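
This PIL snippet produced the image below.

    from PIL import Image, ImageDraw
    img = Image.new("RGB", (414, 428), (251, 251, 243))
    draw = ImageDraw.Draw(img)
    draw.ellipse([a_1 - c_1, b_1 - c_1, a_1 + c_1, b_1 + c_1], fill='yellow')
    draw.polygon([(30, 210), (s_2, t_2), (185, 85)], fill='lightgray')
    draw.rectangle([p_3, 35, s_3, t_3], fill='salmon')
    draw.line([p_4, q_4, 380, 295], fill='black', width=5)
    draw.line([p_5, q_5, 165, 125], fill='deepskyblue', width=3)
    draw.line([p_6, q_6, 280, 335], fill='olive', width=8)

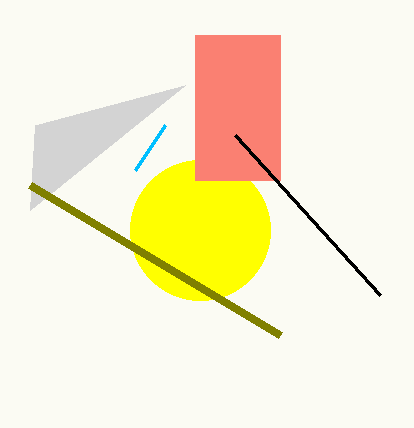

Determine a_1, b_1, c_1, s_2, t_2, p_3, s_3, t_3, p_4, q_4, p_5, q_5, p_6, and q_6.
a_1 = 200, b_1 = 230, c_1 = 70, s_2 = 35, t_2 = 125, p_3 = 195, s_3 = 280, t_3 = 180, p_4 = 235, q_4 = 135, p_5 = 135, q_5 = 170, p_6 = 30, q_6 = 185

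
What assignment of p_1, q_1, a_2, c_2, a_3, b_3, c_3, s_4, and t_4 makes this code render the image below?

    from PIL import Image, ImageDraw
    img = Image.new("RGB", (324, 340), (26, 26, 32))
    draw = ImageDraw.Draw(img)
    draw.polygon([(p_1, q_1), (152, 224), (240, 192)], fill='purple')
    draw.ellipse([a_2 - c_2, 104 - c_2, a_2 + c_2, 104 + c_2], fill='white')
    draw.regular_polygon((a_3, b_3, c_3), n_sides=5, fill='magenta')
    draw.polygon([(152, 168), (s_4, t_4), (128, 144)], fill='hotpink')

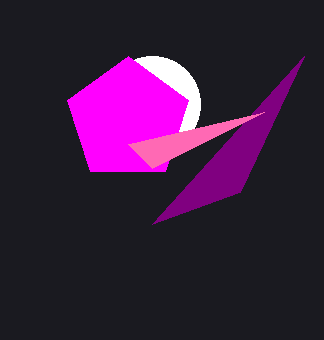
p_1 = 304
q_1 = 56
a_2 = 152
c_2 = 48
a_3 = 128
b_3 = 120
c_3 = 64
s_4 = 264
t_4 = 112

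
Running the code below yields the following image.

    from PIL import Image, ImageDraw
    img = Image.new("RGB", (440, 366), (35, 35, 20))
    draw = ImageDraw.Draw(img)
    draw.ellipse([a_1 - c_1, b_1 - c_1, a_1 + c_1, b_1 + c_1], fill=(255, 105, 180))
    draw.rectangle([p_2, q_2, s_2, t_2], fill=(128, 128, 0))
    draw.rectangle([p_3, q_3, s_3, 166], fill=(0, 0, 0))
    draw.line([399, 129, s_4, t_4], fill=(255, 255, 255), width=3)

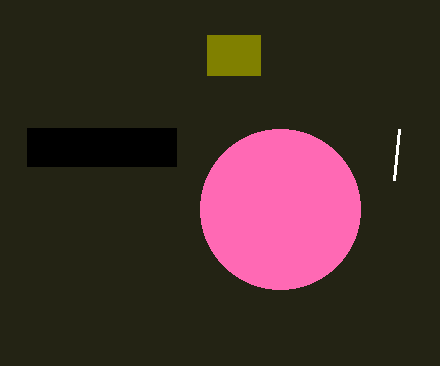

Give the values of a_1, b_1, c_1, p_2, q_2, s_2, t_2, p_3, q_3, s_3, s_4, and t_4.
a_1 = 280; b_1 = 209; c_1 = 80; p_2 = 207; q_2 = 35; s_2 = 260; t_2 = 75; p_3 = 27; q_3 = 128; s_3 = 176; s_4 = 394; t_4 = 180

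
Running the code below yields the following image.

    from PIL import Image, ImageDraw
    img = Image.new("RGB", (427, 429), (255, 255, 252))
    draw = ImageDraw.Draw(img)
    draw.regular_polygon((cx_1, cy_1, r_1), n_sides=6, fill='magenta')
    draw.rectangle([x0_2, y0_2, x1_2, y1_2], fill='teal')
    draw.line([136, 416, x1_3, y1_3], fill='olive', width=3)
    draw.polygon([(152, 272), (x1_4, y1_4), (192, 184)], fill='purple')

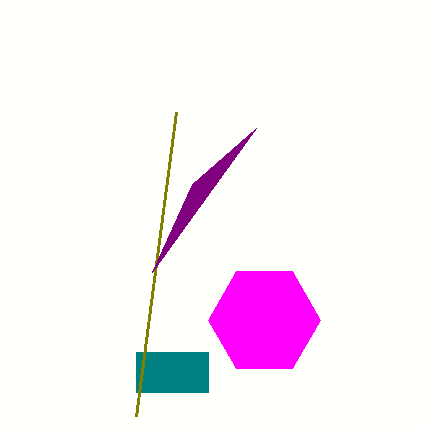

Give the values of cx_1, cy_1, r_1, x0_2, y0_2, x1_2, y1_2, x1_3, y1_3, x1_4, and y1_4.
cx_1 = 264; cy_1 = 320; r_1 = 56; x0_2 = 136; y0_2 = 352; x1_2 = 208; y1_2 = 392; x1_3 = 176; y1_3 = 112; x1_4 = 256; y1_4 = 128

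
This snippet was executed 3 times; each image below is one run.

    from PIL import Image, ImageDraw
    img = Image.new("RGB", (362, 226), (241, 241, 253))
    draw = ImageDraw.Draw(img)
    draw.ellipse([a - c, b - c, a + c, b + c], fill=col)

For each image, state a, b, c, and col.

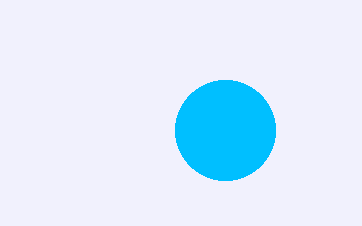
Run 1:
a = 225
b = 130
c = 50
col = 'deepskyblue'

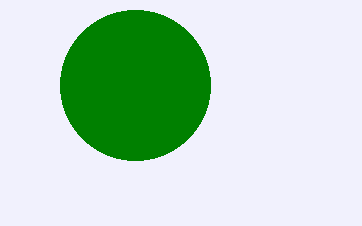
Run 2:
a = 135; b = 85; c = 75; col = 'green'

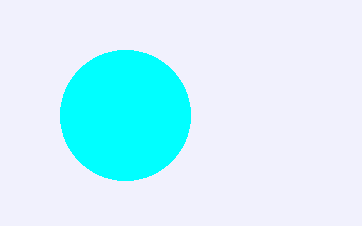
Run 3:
a = 125, b = 115, c = 65, col = 'cyan'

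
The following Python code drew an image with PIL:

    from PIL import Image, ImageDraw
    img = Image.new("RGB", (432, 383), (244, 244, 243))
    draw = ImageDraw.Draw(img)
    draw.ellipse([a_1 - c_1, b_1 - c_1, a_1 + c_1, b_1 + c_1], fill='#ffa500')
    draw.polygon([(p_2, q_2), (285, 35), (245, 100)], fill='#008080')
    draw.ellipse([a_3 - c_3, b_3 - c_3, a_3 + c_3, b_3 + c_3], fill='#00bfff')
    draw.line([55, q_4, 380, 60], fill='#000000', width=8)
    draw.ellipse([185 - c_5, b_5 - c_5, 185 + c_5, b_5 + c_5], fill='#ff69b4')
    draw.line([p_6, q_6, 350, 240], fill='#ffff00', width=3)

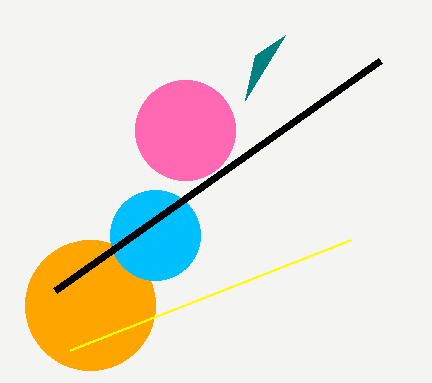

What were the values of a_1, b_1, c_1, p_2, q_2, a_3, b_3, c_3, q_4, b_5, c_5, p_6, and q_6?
a_1 = 90
b_1 = 305
c_1 = 65
p_2 = 255
q_2 = 55
a_3 = 155
b_3 = 235
c_3 = 45
q_4 = 290
b_5 = 130
c_5 = 50
p_6 = 70
q_6 = 350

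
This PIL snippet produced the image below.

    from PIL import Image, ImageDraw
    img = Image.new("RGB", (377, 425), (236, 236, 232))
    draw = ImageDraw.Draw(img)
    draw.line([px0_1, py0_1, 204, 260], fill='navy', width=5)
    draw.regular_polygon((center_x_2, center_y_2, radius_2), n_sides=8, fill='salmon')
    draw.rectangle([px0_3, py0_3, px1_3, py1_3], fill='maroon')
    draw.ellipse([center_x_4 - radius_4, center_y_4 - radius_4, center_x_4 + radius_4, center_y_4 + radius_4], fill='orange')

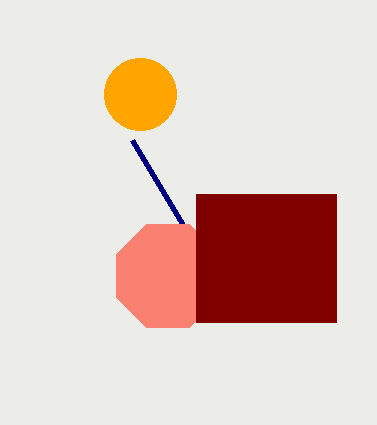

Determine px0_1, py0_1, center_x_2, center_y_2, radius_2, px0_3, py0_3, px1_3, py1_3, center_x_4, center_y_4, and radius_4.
px0_1 = 132, py0_1 = 140, center_x_2 = 168, center_y_2 = 276, radius_2 = 56, px0_3 = 196, py0_3 = 194, px1_3 = 336, py1_3 = 322, center_x_4 = 140, center_y_4 = 94, radius_4 = 36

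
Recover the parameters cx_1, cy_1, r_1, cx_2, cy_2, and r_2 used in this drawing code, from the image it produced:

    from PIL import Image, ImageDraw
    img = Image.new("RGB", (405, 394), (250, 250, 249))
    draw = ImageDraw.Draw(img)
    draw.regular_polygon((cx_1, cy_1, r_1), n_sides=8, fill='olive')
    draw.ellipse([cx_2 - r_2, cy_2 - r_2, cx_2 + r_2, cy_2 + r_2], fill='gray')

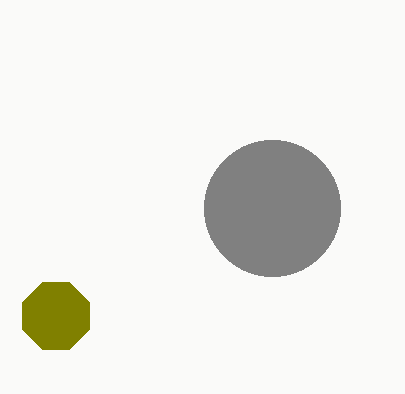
cx_1 = 56
cy_1 = 316
r_1 = 36
cx_2 = 272
cy_2 = 208
r_2 = 68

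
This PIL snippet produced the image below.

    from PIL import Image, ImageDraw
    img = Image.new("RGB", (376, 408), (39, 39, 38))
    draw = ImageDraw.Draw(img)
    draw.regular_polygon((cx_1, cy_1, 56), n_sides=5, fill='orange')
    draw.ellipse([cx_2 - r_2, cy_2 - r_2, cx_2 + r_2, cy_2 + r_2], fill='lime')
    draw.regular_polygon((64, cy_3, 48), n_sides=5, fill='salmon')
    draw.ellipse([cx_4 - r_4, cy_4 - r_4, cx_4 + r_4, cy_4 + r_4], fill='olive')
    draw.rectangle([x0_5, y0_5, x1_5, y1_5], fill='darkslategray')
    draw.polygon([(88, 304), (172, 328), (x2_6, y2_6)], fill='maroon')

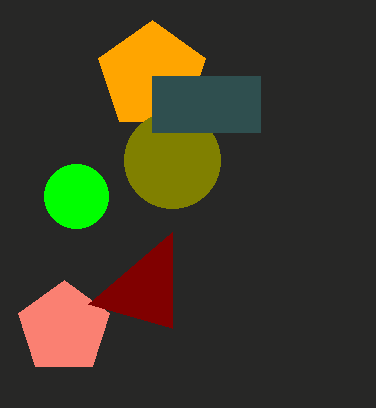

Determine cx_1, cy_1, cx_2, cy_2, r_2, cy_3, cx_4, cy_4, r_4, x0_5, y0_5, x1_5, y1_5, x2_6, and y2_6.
cx_1 = 152
cy_1 = 76
cx_2 = 76
cy_2 = 196
r_2 = 32
cy_3 = 328
cx_4 = 172
cy_4 = 160
r_4 = 48
x0_5 = 152
y0_5 = 76
x1_5 = 260
y1_5 = 132
x2_6 = 172
y2_6 = 232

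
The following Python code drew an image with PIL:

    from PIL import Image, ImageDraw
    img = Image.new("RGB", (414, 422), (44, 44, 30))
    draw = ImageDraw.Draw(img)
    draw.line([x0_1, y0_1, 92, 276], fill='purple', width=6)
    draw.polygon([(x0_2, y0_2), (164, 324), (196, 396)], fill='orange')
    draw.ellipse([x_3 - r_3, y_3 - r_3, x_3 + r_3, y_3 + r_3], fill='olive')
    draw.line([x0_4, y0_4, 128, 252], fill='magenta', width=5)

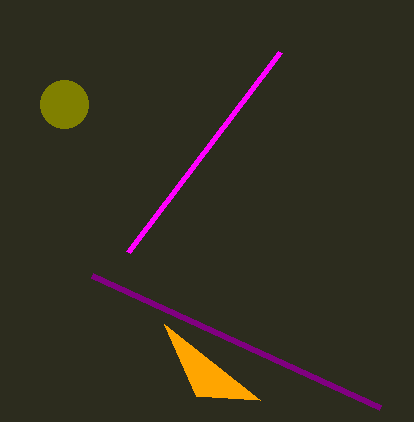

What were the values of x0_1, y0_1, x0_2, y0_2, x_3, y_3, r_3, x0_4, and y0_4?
x0_1 = 380
y0_1 = 408
x0_2 = 260
y0_2 = 400
x_3 = 64
y_3 = 104
r_3 = 24
x0_4 = 280
y0_4 = 52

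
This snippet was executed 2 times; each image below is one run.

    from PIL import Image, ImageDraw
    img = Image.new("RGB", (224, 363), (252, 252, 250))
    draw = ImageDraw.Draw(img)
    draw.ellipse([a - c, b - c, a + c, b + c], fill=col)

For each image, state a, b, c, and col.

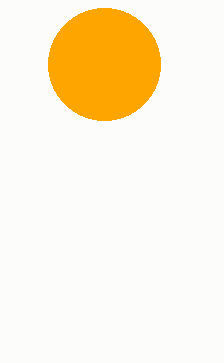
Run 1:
a = 104; b = 64; c = 56; col = 'orange'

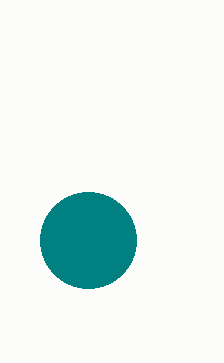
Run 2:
a = 88; b = 240; c = 48; col = 'teal'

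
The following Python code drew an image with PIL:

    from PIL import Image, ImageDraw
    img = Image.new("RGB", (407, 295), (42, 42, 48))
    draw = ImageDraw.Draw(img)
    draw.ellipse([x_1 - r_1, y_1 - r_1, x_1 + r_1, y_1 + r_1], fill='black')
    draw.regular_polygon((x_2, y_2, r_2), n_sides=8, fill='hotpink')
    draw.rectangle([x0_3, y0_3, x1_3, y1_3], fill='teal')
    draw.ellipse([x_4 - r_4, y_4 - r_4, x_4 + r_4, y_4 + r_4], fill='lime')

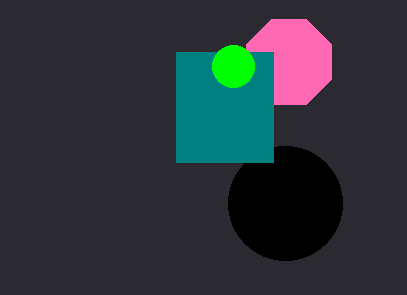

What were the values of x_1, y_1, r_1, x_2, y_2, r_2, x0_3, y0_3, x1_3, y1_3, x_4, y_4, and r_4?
x_1 = 285; y_1 = 203; r_1 = 57; x_2 = 289; y_2 = 62; r_2 = 46; x0_3 = 176; y0_3 = 52; x1_3 = 273; y1_3 = 162; x_4 = 233; y_4 = 66; r_4 = 21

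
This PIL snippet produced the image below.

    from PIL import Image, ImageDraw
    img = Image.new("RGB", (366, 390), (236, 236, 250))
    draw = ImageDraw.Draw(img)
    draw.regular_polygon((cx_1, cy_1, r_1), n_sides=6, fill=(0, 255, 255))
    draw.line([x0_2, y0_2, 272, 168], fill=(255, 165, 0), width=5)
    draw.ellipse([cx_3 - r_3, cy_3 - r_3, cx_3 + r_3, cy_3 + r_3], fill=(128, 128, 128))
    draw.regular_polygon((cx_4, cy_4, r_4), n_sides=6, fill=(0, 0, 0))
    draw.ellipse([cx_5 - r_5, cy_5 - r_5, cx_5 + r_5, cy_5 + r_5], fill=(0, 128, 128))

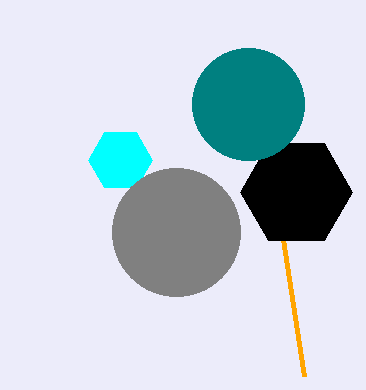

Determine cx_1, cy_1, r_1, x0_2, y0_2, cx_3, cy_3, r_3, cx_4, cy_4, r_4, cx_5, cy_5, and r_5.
cx_1 = 120; cy_1 = 160; r_1 = 32; x0_2 = 304; y0_2 = 376; cx_3 = 176; cy_3 = 232; r_3 = 64; cx_4 = 296; cy_4 = 192; r_4 = 56; cx_5 = 248; cy_5 = 104; r_5 = 56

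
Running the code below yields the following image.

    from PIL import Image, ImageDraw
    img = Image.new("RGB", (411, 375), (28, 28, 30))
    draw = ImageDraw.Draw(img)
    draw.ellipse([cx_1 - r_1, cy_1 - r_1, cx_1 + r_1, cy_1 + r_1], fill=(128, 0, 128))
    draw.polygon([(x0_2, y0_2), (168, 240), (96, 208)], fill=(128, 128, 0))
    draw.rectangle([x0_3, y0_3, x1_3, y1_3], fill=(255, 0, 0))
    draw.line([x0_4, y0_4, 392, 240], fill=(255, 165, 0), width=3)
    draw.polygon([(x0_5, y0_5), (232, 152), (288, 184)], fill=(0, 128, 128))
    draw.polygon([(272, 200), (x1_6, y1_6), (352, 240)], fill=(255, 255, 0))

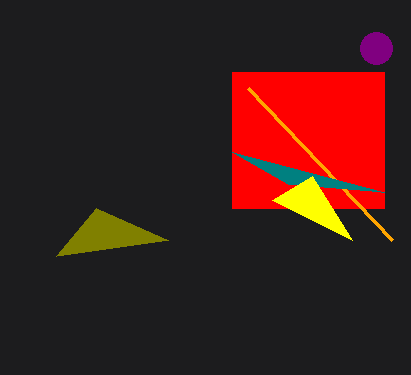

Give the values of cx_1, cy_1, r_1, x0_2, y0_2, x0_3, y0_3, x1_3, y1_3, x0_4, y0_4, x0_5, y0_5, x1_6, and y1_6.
cx_1 = 376, cy_1 = 48, r_1 = 16, x0_2 = 56, y0_2 = 256, x0_3 = 232, y0_3 = 72, x1_3 = 384, y1_3 = 208, x0_4 = 248, y0_4 = 88, x0_5 = 384, y0_5 = 192, x1_6 = 312, y1_6 = 176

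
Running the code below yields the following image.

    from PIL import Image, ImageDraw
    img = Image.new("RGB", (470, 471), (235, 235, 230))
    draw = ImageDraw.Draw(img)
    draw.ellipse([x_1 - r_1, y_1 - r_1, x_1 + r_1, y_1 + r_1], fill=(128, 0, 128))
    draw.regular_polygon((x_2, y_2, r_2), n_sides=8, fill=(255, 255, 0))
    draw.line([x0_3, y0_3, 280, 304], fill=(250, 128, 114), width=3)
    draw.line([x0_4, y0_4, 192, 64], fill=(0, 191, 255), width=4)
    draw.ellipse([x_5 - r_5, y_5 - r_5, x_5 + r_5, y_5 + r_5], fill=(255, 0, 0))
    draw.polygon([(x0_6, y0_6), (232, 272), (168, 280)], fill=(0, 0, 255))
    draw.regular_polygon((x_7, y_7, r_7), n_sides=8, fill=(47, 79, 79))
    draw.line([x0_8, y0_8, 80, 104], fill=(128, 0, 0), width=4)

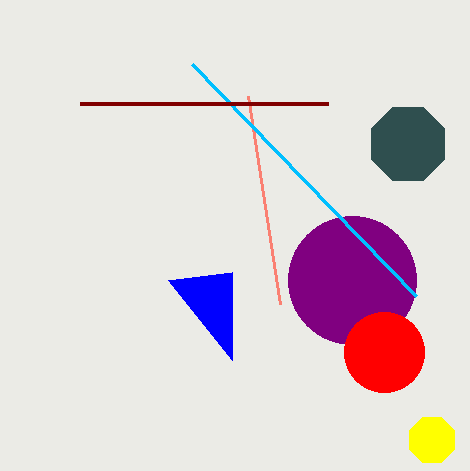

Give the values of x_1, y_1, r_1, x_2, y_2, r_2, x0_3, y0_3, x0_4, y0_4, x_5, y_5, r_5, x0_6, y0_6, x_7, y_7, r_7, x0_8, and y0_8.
x_1 = 352, y_1 = 280, r_1 = 64, x_2 = 432, y_2 = 440, r_2 = 24, x0_3 = 248, y0_3 = 96, x0_4 = 416, y0_4 = 296, x_5 = 384, y_5 = 352, r_5 = 40, x0_6 = 232, y0_6 = 360, x_7 = 408, y_7 = 144, r_7 = 40, x0_8 = 328, y0_8 = 104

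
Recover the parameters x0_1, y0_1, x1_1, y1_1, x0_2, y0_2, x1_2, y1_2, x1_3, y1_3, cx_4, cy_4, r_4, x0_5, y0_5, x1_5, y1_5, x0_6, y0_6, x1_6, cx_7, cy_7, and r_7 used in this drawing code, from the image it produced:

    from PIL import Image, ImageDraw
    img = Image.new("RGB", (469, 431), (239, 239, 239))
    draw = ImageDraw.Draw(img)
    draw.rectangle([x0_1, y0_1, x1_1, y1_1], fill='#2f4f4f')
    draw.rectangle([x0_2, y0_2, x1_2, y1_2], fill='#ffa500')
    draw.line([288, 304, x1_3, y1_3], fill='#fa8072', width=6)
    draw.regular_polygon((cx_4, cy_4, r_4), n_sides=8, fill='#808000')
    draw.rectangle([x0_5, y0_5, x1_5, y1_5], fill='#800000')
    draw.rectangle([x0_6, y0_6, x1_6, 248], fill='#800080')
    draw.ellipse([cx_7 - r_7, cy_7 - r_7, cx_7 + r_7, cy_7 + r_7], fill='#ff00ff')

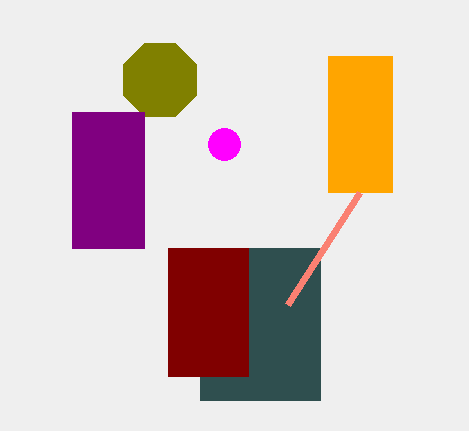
x0_1 = 200; y0_1 = 248; x1_1 = 320; y1_1 = 400; x0_2 = 328; y0_2 = 56; x1_2 = 392; y1_2 = 192; x1_3 = 360; y1_3 = 192; cx_4 = 160; cy_4 = 80; r_4 = 40; x0_5 = 168; y0_5 = 248; x1_5 = 248; y1_5 = 376; x0_6 = 72; y0_6 = 112; x1_6 = 144; cx_7 = 224; cy_7 = 144; r_7 = 16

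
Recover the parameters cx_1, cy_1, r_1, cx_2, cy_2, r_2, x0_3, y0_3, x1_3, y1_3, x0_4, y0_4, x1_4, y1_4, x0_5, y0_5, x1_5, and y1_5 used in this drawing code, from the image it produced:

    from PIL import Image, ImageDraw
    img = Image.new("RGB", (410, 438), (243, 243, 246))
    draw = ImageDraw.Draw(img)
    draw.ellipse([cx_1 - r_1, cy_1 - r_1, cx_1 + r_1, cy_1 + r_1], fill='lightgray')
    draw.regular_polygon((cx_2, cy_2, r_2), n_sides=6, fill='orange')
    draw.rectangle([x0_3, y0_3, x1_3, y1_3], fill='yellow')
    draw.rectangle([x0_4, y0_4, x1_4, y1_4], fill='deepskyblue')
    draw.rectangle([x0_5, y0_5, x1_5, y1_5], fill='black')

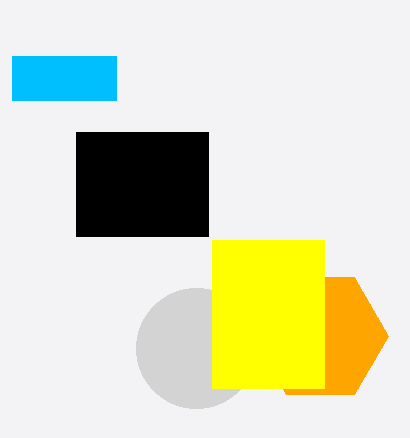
cx_1 = 196; cy_1 = 348; r_1 = 60; cx_2 = 320; cy_2 = 336; r_2 = 68; x0_3 = 212; y0_3 = 240; x1_3 = 324; y1_3 = 388; x0_4 = 12; y0_4 = 56; x1_4 = 116; y1_4 = 100; x0_5 = 76; y0_5 = 132; x1_5 = 208; y1_5 = 236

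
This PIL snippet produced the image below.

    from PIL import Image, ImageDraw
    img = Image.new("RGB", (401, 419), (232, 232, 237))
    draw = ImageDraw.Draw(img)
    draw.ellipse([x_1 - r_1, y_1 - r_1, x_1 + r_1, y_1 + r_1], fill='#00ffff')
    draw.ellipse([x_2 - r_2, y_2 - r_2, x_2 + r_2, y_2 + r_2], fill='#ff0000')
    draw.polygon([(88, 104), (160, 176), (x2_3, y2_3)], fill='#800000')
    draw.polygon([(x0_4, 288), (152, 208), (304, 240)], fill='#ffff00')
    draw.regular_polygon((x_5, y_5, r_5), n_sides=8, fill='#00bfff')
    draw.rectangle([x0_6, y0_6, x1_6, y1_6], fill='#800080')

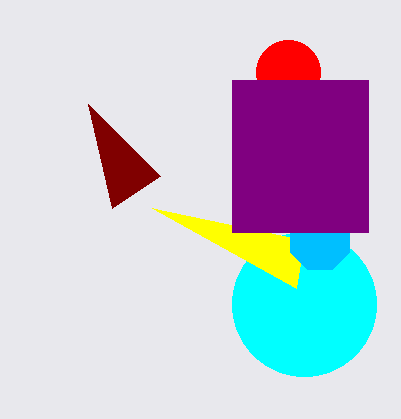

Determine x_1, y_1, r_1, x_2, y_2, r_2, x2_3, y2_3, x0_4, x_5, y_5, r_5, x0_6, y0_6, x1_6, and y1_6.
x_1 = 304
y_1 = 304
r_1 = 72
x_2 = 288
y_2 = 72
r_2 = 32
x2_3 = 112
y2_3 = 208
x0_4 = 296
x_5 = 320
y_5 = 240
r_5 = 32
x0_6 = 232
y0_6 = 80
x1_6 = 368
y1_6 = 232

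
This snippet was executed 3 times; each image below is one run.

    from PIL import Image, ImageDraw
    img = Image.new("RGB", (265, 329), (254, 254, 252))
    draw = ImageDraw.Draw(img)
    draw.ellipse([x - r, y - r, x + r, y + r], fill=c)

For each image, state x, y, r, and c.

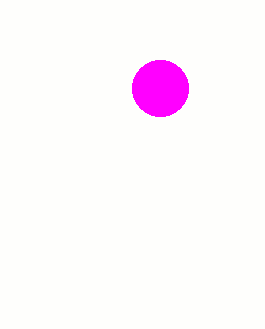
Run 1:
x = 160, y = 88, r = 28, c = 'magenta'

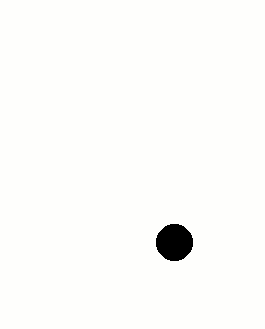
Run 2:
x = 174; y = 242; r = 18; c = 'black'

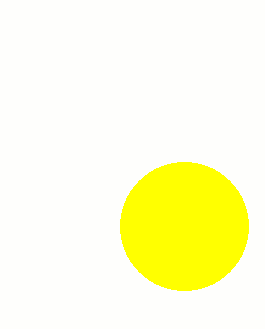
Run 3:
x = 184, y = 226, r = 64, c = 'yellow'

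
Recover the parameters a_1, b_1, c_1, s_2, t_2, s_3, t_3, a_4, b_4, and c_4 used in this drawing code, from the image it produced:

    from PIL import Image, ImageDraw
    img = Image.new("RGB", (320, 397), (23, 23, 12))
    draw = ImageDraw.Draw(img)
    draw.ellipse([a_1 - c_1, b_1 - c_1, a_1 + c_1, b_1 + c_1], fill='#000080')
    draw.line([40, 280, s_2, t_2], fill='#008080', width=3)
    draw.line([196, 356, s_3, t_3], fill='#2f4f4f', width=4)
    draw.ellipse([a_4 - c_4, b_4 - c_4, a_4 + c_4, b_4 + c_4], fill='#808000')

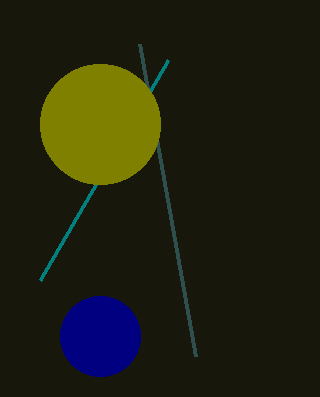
a_1 = 100
b_1 = 336
c_1 = 40
s_2 = 168
t_2 = 60
s_3 = 140
t_3 = 44
a_4 = 100
b_4 = 124
c_4 = 60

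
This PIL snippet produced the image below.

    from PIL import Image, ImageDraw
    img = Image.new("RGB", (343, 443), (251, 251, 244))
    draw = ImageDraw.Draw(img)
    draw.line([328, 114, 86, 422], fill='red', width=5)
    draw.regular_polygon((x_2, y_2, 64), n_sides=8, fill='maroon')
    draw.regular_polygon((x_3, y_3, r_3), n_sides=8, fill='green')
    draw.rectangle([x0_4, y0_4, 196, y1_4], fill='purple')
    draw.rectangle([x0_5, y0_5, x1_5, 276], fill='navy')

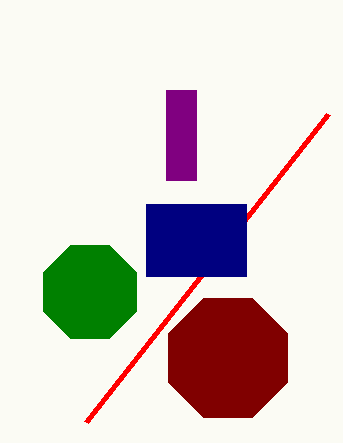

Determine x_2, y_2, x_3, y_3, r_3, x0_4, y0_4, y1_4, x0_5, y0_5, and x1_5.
x_2 = 228, y_2 = 358, x_3 = 90, y_3 = 292, r_3 = 50, x0_4 = 166, y0_4 = 90, y1_4 = 180, x0_5 = 146, y0_5 = 204, x1_5 = 246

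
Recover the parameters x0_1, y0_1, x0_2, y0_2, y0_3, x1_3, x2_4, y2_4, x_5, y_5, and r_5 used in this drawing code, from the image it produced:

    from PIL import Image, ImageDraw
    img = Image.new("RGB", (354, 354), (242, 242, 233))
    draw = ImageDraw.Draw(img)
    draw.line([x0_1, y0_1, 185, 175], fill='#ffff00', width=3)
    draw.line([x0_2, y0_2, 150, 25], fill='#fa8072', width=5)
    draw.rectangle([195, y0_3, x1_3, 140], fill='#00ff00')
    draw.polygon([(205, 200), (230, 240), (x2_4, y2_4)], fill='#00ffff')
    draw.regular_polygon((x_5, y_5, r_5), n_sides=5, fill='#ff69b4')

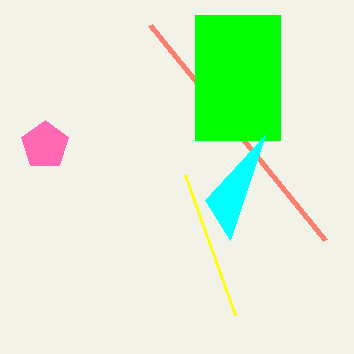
x0_1 = 235, y0_1 = 315, x0_2 = 325, y0_2 = 240, y0_3 = 15, x1_3 = 280, x2_4 = 265, y2_4 = 135, x_5 = 45, y_5 = 145, r_5 = 25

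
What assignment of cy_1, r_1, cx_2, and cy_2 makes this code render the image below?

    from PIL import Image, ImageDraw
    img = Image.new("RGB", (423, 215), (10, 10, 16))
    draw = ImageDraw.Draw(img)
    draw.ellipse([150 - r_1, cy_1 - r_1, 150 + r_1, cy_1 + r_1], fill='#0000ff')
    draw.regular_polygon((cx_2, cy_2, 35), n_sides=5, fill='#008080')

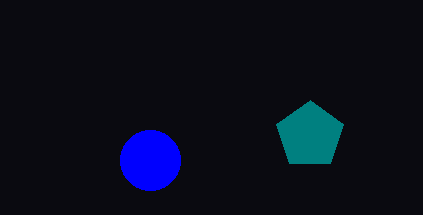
cy_1 = 160
r_1 = 30
cx_2 = 310
cy_2 = 135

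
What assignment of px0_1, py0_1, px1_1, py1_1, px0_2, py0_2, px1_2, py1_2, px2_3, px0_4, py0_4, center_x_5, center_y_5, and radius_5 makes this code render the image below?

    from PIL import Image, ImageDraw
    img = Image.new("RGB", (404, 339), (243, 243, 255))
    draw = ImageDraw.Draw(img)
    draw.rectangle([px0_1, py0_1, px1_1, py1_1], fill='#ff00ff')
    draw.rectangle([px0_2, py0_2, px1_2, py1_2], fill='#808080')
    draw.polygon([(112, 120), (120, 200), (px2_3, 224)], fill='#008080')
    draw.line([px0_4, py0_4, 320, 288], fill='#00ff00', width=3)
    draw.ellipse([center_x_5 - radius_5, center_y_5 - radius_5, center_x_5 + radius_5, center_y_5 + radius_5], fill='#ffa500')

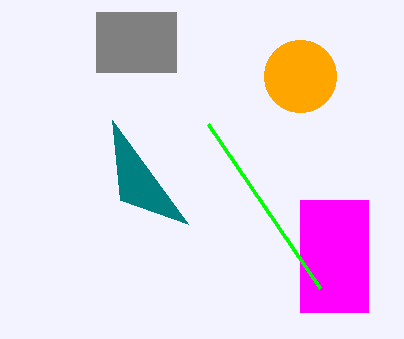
px0_1 = 300; py0_1 = 200; px1_1 = 368; py1_1 = 312; px0_2 = 96; py0_2 = 12; px1_2 = 176; py1_2 = 72; px2_3 = 188; px0_4 = 208; py0_4 = 124; center_x_5 = 300; center_y_5 = 76; radius_5 = 36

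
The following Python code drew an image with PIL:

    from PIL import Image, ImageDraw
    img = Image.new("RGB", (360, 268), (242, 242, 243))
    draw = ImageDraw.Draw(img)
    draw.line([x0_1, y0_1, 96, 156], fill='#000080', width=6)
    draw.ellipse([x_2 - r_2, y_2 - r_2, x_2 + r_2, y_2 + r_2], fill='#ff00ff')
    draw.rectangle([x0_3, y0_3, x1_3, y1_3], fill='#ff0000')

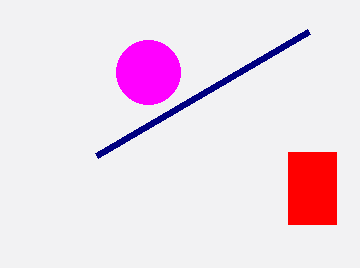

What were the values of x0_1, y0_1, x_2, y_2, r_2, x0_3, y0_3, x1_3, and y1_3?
x0_1 = 308
y0_1 = 32
x_2 = 148
y_2 = 72
r_2 = 32
x0_3 = 288
y0_3 = 152
x1_3 = 336
y1_3 = 224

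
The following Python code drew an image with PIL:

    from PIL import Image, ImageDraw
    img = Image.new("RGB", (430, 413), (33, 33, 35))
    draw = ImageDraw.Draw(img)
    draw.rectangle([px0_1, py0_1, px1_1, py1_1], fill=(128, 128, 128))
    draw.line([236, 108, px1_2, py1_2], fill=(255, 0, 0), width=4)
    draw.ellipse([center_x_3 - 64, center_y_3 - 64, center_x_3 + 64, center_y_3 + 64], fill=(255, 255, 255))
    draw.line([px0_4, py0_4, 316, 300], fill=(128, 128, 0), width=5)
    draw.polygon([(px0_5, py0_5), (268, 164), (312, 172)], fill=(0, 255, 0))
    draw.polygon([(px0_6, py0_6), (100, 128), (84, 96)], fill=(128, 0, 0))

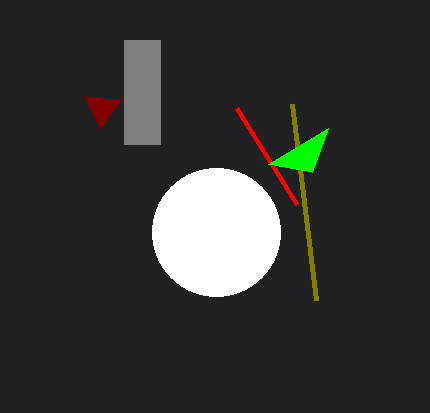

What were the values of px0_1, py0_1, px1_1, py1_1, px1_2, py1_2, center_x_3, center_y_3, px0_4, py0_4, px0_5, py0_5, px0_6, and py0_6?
px0_1 = 124, py0_1 = 40, px1_1 = 160, py1_1 = 144, px1_2 = 296, py1_2 = 204, center_x_3 = 216, center_y_3 = 232, px0_4 = 292, py0_4 = 104, px0_5 = 328, py0_5 = 128, px0_6 = 120, py0_6 = 100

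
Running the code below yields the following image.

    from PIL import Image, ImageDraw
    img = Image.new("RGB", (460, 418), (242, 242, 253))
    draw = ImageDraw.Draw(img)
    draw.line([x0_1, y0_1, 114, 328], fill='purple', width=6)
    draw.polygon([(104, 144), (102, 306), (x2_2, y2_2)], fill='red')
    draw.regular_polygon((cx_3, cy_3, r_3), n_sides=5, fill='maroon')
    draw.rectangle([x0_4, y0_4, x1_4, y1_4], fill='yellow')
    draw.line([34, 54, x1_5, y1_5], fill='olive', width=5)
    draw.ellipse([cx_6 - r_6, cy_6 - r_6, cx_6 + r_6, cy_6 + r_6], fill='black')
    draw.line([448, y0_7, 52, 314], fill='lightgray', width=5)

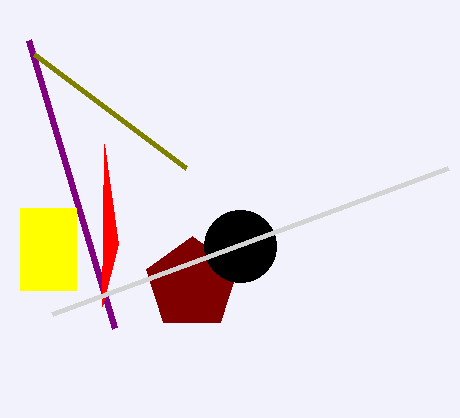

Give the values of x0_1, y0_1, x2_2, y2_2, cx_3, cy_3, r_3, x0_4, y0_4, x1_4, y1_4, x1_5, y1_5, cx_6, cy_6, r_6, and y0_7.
x0_1 = 28, y0_1 = 40, x2_2 = 118, y2_2 = 244, cx_3 = 192, cy_3 = 284, r_3 = 48, x0_4 = 20, y0_4 = 208, x1_4 = 76, y1_4 = 290, x1_5 = 186, y1_5 = 168, cx_6 = 240, cy_6 = 246, r_6 = 36, y0_7 = 168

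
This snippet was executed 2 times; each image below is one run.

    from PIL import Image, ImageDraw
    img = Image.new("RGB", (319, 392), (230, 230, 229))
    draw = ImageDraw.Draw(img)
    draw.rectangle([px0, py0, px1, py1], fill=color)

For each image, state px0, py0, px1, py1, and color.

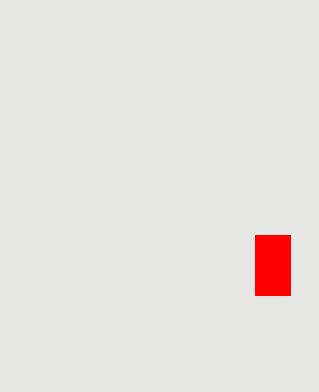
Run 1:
px0 = 255
py0 = 235
px1 = 290
py1 = 295
color = 'red'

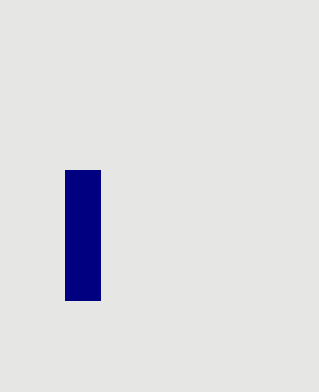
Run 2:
px0 = 65; py0 = 170; px1 = 100; py1 = 300; color = 'navy'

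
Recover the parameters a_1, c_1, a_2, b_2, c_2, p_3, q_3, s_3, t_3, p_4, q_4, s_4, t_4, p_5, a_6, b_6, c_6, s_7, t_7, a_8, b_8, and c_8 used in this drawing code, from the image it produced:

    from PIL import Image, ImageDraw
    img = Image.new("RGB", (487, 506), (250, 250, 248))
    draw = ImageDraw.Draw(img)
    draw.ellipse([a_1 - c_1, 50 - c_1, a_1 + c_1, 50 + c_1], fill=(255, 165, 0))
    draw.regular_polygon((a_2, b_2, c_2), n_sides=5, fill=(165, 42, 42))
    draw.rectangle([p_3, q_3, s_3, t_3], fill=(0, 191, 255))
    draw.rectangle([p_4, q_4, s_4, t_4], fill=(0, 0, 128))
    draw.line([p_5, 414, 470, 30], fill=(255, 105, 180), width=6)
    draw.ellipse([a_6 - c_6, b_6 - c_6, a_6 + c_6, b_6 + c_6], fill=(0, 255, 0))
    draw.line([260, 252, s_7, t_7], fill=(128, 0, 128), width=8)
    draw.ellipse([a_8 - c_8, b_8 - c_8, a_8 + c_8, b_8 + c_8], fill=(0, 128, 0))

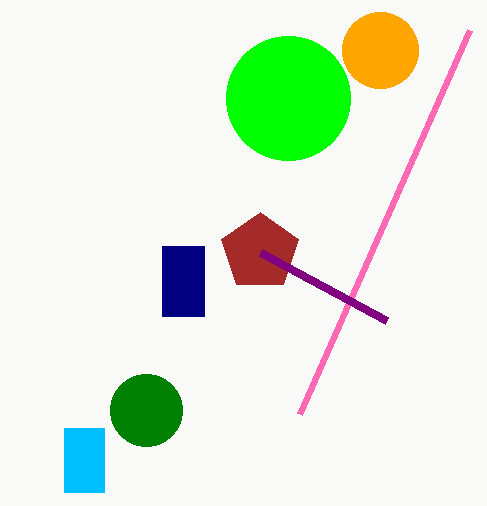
a_1 = 380, c_1 = 38, a_2 = 260, b_2 = 252, c_2 = 40, p_3 = 64, q_3 = 428, s_3 = 104, t_3 = 492, p_4 = 162, q_4 = 246, s_4 = 204, t_4 = 316, p_5 = 300, a_6 = 288, b_6 = 98, c_6 = 62, s_7 = 386, t_7 = 320, a_8 = 146, b_8 = 410, c_8 = 36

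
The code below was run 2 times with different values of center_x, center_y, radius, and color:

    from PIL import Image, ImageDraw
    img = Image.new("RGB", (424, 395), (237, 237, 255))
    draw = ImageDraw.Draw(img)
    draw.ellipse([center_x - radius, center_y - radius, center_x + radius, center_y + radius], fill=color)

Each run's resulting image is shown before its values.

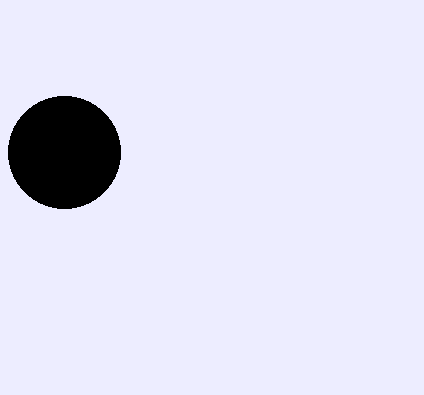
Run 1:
center_x = 64
center_y = 152
radius = 56
color = 'black'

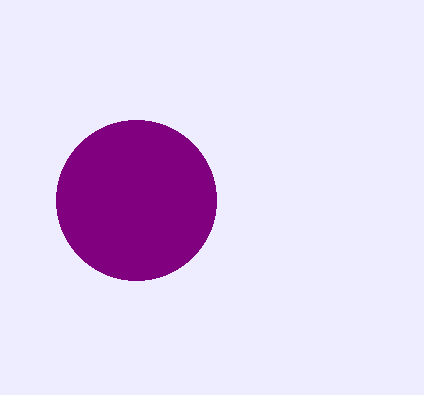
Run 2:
center_x = 136, center_y = 200, radius = 80, color = 'purple'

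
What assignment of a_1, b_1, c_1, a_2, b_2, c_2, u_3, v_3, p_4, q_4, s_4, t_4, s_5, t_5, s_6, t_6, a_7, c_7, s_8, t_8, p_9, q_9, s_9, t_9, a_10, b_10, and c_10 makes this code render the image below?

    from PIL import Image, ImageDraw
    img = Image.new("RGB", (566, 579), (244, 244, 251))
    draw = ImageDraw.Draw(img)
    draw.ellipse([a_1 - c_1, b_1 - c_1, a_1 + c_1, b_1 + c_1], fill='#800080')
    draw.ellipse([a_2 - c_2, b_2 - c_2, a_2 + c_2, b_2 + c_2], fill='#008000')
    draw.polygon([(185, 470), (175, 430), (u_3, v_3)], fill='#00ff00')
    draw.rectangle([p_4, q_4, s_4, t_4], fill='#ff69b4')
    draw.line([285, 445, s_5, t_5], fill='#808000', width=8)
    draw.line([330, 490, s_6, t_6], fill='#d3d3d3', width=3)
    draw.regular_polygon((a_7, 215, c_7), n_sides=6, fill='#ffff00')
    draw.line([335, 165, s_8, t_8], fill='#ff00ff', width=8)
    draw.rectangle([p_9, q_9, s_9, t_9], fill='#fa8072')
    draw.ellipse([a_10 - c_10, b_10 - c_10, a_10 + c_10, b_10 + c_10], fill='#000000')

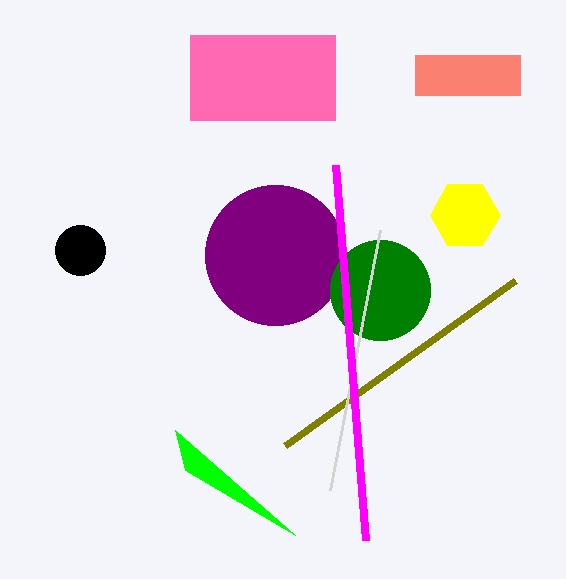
a_1 = 275
b_1 = 255
c_1 = 70
a_2 = 380
b_2 = 290
c_2 = 50
u_3 = 295
v_3 = 535
p_4 = 190
q_4 = 35
s_4 = 335
t_4 = 120
s_5 = 515
t_5 = 280
s_6 = 380
t_6 = 230
a_7 = 465
c_7 = 35
s_8 = 365
t_8 = 540
p_9 = 415
q_9 = 55
s_9 = 520
t_9 = 95
a_10 = 80
b_10 = 250
c_10 = 25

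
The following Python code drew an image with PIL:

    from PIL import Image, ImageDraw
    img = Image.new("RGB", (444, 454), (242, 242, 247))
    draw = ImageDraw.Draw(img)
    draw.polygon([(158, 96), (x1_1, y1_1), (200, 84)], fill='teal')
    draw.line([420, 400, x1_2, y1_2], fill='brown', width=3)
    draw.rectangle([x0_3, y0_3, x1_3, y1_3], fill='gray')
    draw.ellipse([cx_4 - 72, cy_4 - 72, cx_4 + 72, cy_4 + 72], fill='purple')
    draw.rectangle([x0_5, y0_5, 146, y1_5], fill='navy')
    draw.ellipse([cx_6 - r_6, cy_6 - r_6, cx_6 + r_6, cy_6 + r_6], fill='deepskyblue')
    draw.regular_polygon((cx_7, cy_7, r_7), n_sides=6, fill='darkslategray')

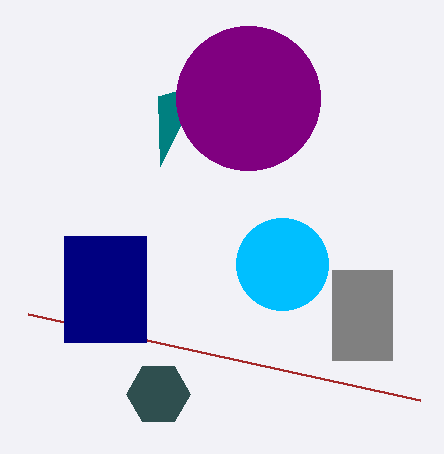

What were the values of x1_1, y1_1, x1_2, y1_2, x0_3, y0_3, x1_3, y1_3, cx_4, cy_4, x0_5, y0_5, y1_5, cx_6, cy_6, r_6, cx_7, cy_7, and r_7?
x1_1 = 160, y1_1 = 166, x1_2 = 28, y1_2 = 314, x0_3 = 332, y0_3 = 270, x1_3 = 392, y1_3 = 360, cx_4 = 248, cy_4 = 98, x0_5 = 64, y0_5 = 236, y1_5 = 342, cx_6 = 282, cy_6 = 264, r_6 = 46, cx_7 = 158, cy_7 = 394, r_7 = 32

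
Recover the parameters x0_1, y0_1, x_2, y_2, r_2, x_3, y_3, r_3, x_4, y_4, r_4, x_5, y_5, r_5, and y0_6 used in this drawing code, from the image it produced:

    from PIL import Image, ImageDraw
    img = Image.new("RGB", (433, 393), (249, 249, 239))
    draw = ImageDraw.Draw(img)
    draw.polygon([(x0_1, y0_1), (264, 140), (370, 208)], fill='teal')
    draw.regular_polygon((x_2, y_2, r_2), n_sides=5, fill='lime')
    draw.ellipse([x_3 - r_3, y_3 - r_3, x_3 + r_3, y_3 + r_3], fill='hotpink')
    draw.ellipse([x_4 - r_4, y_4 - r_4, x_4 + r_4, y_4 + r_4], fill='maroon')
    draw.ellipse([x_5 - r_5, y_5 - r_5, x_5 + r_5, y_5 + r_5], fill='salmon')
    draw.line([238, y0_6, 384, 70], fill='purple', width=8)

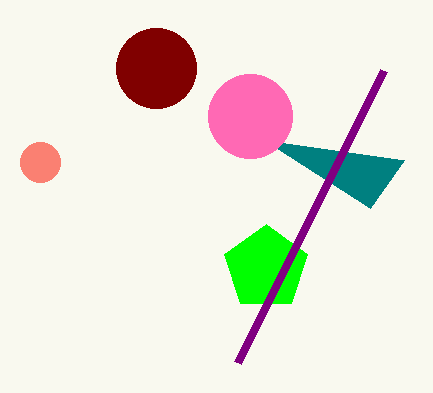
x0_1 = 404
y0_1 = 160
x_2 = 266
y_2 = 268
r_2 = 44
x_3 = 250
y_3 = 116
r_3 = 42
x_4 = 156
y_4 = 68
r_4 = 40
x_5 = 40
y_5 = 162
r_5 = 20
y0_6 = 362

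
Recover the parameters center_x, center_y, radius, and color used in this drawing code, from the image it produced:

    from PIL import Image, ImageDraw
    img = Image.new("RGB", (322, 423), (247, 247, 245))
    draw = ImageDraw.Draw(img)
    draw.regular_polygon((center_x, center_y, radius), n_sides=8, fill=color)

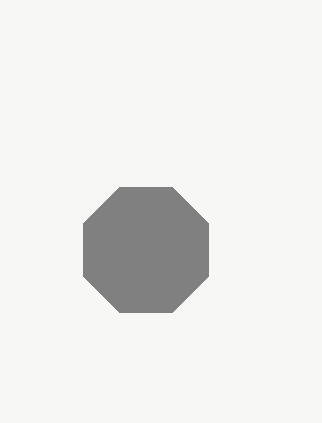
center_x = 146
center_y = 250
radius = 68
color = 'gray'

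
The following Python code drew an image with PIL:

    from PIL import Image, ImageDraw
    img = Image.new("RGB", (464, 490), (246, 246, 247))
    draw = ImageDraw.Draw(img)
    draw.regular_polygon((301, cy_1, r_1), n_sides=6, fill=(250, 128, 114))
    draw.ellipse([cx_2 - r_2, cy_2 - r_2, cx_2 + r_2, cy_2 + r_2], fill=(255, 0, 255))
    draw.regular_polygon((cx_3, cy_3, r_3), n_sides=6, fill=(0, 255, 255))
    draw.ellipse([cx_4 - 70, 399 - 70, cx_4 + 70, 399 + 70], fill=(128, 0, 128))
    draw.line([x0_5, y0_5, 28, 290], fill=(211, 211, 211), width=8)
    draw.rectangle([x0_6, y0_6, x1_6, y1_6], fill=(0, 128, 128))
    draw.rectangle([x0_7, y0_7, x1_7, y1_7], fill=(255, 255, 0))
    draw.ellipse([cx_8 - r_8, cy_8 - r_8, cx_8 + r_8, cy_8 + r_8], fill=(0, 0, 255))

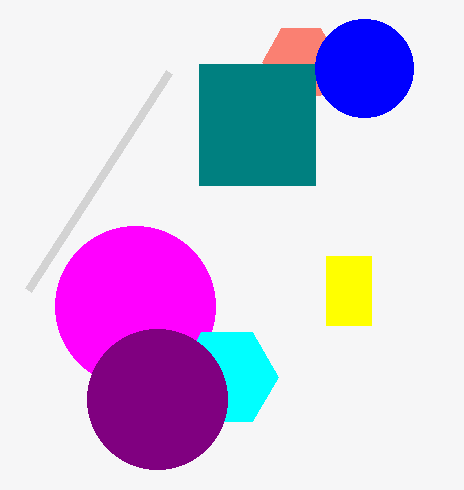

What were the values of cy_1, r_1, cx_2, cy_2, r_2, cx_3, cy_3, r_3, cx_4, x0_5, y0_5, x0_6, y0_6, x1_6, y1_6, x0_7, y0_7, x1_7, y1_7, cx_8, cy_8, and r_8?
cy_1 = 62, r_1 = 39, cx_2 = 135, cy_2 = 306, r_2 = 80, cx_3 = 227, cy_3 = 377, r_3 = 51, cx_4 = 157, x0_5 = 169, y0_5 = 72, x0_6 = 199, y0_6 = 64, x1_6 = 315, y1_6 = 185, x0_7 = 326, y0_7 = 256, x1_7 = 371, y1_7 = 325, cx_8 = 364, cy_8 = 68, r_8 = 49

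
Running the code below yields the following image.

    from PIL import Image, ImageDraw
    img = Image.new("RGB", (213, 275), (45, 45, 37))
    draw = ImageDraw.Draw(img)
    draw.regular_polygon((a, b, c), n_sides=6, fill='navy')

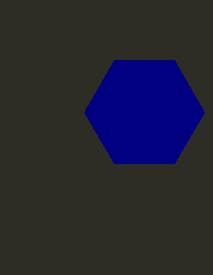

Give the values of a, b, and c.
a = 144; b = 112; c = 60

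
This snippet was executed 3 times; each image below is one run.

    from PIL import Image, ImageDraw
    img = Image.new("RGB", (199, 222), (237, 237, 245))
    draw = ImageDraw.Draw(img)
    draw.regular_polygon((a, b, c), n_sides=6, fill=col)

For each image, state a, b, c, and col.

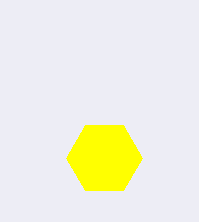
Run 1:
a = 104; b = 158; c = 38; col = 'yellow'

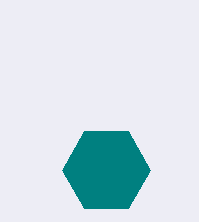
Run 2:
a = 106, b = 170, c = 44, col = 'teal'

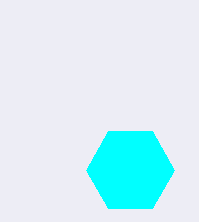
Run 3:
a = 130; b = 170; c = 44; col = 'cyan'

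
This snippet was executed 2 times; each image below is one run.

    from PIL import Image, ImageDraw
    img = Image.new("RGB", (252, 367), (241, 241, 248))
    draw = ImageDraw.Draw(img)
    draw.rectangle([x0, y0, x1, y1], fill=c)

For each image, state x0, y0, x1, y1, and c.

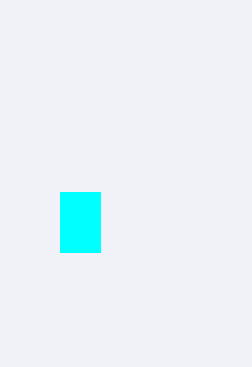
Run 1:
x0 = 60; y0 = 192; x1 = 100; y1 = 252; c = 'cyan'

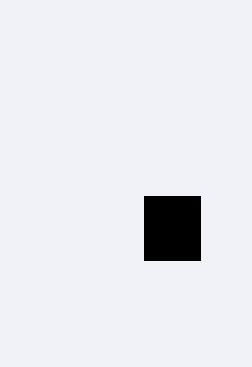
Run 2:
x0 = 144
y0 = 196
x1 = 200
y1 = 260
c = 'black'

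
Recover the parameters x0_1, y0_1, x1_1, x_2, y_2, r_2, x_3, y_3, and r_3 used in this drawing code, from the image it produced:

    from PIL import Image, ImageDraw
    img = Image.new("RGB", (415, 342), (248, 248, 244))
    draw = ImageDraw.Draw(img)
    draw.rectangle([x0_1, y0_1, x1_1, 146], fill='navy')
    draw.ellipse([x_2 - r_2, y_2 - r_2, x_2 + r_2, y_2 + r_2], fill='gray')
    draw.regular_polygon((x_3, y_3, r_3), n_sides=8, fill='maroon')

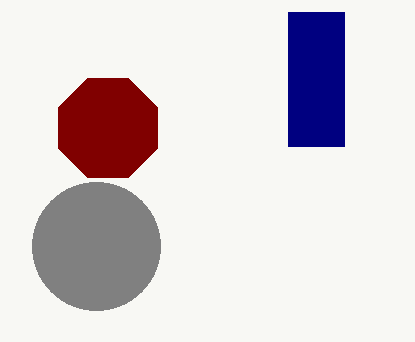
x0_1 = 288
y0_1 = 12
x1_1 = 344
x_2 = 96
y_2 = 246
r_2 = 64
x_3 = 108
y_3 = 128
r_3 = 54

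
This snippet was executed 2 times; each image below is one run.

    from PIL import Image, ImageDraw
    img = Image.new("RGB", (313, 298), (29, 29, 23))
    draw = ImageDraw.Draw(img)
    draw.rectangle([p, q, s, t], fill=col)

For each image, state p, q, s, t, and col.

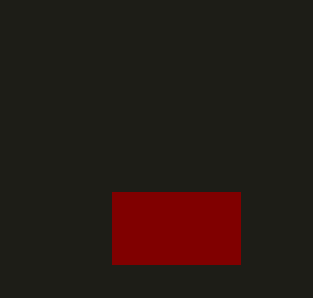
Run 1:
p = 112, q = 192, s = 240, t = 264, col = 'maroon'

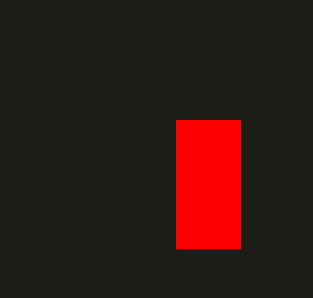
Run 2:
p = 176
q = 120
s = 240
t = 248
col = 'red'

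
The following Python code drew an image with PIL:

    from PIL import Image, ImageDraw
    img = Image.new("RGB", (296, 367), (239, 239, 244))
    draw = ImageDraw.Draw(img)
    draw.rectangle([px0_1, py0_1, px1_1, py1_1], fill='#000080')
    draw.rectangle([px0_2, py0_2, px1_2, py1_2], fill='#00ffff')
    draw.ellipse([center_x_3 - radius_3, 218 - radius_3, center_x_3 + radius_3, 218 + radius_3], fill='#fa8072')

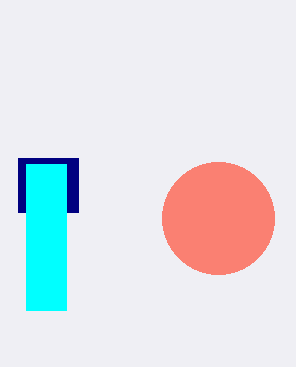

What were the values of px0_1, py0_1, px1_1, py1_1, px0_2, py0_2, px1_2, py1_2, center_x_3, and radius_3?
px0_1 = 18; py0_1 = 158; px1_1 = 78; py1_1 = 212; px0_2 = 26; py0_2 = 164; px1_2 = 66; py1_2 = 310; center_x_3 = 218; radius_3 = 56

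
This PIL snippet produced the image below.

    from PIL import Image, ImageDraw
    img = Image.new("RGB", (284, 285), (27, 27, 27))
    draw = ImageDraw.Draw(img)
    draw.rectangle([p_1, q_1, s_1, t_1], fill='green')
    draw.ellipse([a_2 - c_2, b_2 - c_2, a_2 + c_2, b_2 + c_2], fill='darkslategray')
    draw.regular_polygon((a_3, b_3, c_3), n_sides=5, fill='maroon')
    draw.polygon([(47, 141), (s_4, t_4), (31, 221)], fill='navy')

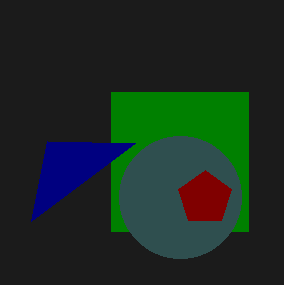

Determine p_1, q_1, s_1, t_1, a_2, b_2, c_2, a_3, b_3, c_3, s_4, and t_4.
p_1 = 111; q_1 = 92; s_1 = 248; t_1 = 231; a_2 = 180; b_2 = 197; c_2 = 61; a_3 = 205; b_3 = 198; c_3 = 28; s_4 = 135; t_4 = 143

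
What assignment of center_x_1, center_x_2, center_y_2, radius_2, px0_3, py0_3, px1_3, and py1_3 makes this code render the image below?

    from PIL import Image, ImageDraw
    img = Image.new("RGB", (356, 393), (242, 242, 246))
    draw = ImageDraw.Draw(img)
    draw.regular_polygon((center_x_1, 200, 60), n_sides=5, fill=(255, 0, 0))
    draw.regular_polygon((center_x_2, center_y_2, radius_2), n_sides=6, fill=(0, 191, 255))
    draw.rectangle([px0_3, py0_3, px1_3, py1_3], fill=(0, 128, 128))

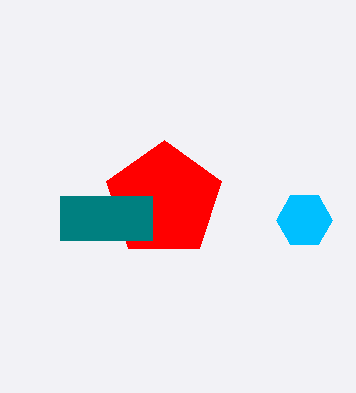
center_x_1 = 164; center_x_2 = 304; center_y_2 = 220; radius_2 = 28; px0_3 = 60; py0_3 = 196; px1_3 = 152; py1_3 = 240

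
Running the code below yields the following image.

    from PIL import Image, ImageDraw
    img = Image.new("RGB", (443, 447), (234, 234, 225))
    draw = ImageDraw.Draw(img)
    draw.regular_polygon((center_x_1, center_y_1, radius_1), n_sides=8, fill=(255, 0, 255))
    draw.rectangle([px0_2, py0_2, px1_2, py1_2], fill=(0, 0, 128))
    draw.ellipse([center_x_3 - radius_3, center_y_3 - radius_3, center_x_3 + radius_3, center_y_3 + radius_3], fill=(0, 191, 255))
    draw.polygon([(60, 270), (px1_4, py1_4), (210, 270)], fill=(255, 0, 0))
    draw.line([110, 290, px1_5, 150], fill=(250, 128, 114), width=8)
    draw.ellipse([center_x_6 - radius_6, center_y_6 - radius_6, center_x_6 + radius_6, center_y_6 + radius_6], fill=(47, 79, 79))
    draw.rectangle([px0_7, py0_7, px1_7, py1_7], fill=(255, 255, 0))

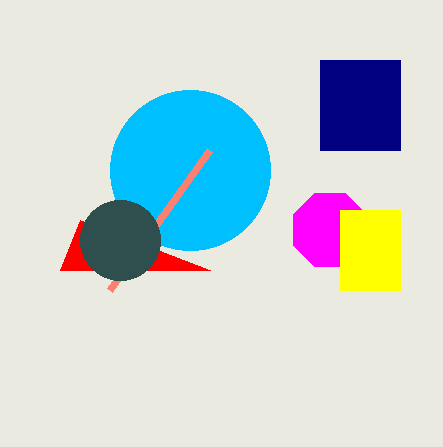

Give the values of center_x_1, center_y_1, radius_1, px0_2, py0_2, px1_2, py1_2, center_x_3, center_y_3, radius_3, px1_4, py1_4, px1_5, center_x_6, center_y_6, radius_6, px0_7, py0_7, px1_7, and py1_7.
center_x_1 = 330; center_y_1 = 230; radius_1 = 40; px0_2 = 320; py0_2 = 60; px1_2 = 400; py1_2 = 150; center_x_3 = 190; center_y_3 = 170; radius_3 = 80; px1_4 = 80; py1_4 = 220; px1_5 = 210; center_x_6 = 120; center_y_6 = 240; radius_6 = 40; px0_7 = 340; py0_7 = 210; px1_7 = 400; py1_7 = 290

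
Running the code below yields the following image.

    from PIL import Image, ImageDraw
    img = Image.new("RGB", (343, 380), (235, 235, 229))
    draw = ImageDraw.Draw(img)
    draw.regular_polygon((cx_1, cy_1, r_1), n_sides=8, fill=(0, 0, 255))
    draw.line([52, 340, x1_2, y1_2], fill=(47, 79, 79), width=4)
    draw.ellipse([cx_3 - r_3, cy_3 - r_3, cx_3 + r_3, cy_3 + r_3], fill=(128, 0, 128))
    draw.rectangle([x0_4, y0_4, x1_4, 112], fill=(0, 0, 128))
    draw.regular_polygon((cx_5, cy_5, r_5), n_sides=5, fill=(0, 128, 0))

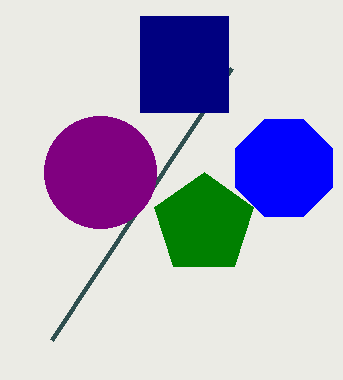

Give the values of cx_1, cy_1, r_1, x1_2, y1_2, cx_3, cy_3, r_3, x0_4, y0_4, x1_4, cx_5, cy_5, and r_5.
cx_1 = 284, cy_1 = 168, r_1 = 52, x1_2 = 232, y1_2 = 68, cx_3 = 100, cy_3 = 172, r_3 = 56, x0_4 = 140, y0_4 = 16, x1_4 = 228, cx_5 = 204, cy_5 = 224, r_5 = 52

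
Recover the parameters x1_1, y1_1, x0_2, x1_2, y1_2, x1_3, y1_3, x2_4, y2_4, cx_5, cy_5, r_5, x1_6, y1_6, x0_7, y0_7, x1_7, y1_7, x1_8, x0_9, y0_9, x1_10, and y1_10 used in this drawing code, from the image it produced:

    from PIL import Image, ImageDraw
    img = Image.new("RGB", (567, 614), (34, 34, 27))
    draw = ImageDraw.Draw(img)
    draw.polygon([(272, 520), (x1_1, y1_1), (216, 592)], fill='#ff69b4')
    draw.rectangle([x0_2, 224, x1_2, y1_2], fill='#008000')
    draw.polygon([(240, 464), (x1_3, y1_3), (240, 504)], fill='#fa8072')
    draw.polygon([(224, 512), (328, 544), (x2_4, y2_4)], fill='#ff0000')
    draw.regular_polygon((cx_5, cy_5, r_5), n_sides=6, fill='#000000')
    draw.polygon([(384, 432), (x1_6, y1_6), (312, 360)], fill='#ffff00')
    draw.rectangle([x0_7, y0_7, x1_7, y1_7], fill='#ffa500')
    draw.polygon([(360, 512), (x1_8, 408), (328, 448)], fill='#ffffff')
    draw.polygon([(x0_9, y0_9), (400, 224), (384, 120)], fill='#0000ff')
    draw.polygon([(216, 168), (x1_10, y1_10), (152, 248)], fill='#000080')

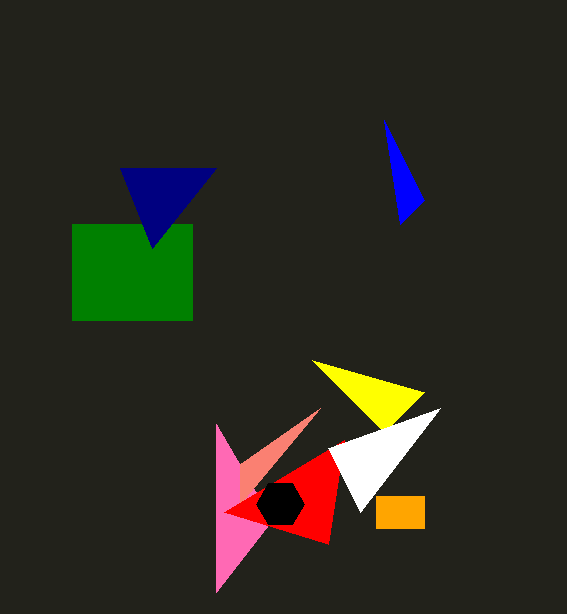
x1_1 = 216; y1_1 = 424; x0_2 = 72; x1_2 = 192; y1_2 = 320; x1_3 = 320; y1_3 = 408; x2_4 = 344; y2_4 = 440; cx_5 = 280; cy_5 = 504; r_5 = 24; x1_6 = 424; y1_6 = 392; x0_7 = 376; y0_7 = 496; x1_7 = 424; y1_7 = 528; x1_8 = 440; x0_9 = 424; y0_9 = 200; x1_10 = 120; y1_10 = 168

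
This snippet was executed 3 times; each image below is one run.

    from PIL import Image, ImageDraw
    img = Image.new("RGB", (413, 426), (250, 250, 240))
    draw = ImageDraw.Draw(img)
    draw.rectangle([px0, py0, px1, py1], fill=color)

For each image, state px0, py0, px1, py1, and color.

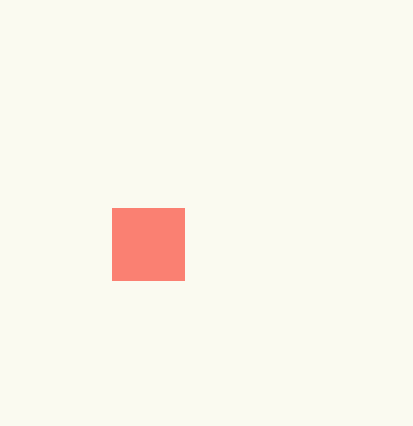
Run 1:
px0 = 112, py0 = 208, px1 = 184, py1 = 280, color = 'salmon'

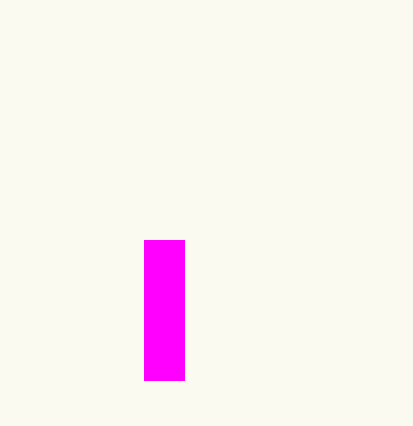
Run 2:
px0 = 144, py0 = 240, px1 = 184, py1 = 380, color = 'magenta'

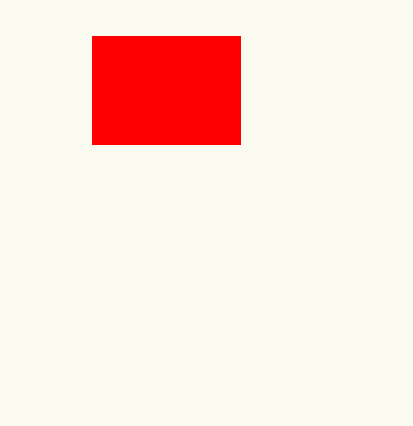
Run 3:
px0 = 92, py0 = 36, px1 = 240, py1 = 144, color = 'red'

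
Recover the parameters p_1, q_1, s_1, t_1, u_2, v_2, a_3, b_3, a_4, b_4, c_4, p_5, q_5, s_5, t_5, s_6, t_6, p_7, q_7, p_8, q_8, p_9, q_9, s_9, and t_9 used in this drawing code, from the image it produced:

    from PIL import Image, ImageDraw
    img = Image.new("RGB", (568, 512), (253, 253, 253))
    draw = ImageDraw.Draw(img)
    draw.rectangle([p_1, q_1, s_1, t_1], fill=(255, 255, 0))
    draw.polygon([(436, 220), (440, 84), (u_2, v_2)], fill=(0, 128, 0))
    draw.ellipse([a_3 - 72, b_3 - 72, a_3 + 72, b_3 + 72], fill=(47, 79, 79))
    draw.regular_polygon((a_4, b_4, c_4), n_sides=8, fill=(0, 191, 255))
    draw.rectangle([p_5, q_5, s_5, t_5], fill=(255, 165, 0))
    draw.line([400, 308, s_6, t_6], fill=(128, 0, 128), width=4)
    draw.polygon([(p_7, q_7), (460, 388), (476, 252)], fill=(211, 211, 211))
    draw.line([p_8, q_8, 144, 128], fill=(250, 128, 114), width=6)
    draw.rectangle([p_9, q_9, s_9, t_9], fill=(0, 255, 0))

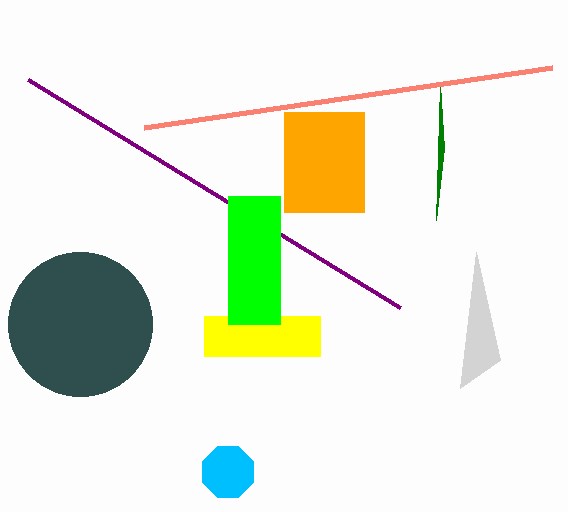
p_1 = 204; q_1 = 316; s_1 = 320; t_1 = 356; u_2 = 444; v_2 = 148; a_3 = 80; b_3 = 324; a_4 = 228; b_4 = 472; c_4 = 28; p_5 = 284; q_5 = 112; s_5 = 364; t_5 = 212; s_6 = 28; t_6 = 80; p_7 = 500; q_7 = 360; p_8 = 552; q_8 = 68; p_9 = 228; q_9 = 196; s_9 = 280; t_9 = 324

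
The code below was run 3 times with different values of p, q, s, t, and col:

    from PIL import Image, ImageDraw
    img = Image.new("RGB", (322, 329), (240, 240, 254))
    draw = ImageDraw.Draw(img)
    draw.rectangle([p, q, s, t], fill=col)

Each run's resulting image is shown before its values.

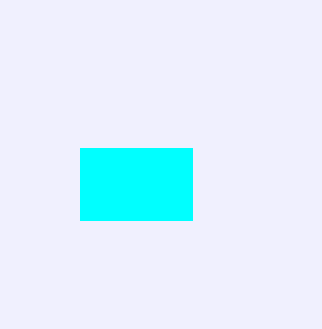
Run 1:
p = 80
q = 148
s = 192
t = 220
col = 'cyan'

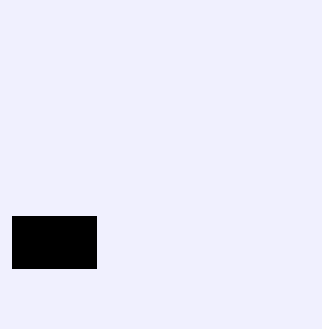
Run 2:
p = 12; q = 216; s = 96; t = 268; col = 'black'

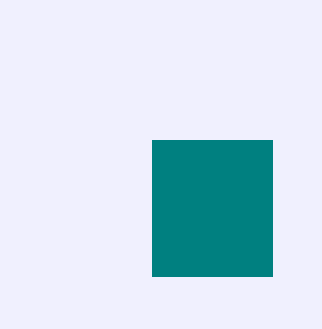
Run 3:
p = 152; q = 140; s = 272; t = 276; col = 'teal'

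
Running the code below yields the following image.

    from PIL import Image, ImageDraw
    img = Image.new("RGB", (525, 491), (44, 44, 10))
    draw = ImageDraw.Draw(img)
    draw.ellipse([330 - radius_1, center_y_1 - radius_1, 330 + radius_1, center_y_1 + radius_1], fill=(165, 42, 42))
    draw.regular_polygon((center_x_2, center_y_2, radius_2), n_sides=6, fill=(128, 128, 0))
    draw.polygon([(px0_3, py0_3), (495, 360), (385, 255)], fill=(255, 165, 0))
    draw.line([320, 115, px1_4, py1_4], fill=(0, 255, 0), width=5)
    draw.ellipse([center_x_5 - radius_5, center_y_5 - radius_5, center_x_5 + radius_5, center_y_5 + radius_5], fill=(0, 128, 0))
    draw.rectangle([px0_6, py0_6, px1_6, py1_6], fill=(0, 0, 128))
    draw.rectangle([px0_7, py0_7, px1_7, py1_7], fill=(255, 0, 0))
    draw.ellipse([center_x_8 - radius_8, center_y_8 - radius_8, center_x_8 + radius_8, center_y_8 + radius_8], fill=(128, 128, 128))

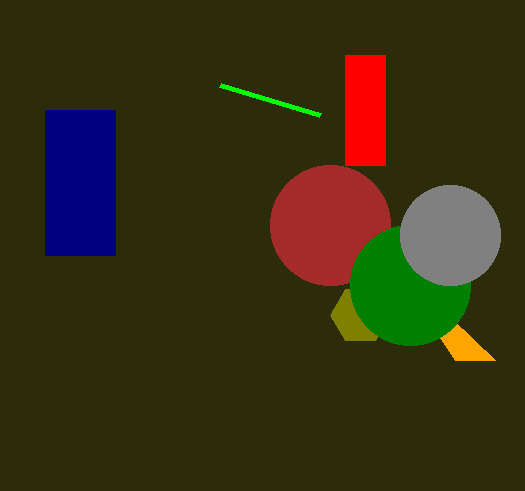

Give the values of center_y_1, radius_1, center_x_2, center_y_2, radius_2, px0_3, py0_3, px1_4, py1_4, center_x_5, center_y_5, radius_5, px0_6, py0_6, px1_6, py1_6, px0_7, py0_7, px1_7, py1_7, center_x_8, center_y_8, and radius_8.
center_y_1 = 225; radius_1 = 60; center_x_2 = 360; center_y_2 = 315; radius_2 = 30; px0_3 = 455; py0_3 = 360; px1_4 = 220; py1_4 = 85; center_x_5 = 410; center_y_5 = 285; radius_5 = 60; px0_6 = 45; py0_6 = 110; px1_6 = 115; py1_6 = 255; px0_7 = 345; py0_7 = 55; px1_7 = 385; py1_7 = 165; center_x_8 = 450; center_y_8 = 235; radius_8 = 50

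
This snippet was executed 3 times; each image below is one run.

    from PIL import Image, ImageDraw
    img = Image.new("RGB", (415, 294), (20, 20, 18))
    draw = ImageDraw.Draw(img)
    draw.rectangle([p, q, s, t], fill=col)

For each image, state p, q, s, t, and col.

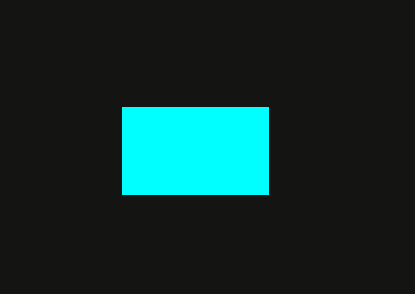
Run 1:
p = 122
q = 107
s = 268
t = 194
col = 'cyan'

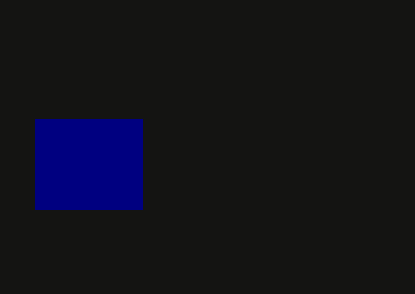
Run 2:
p = 35, q = 119, s = 142, t = 209, col = 'navy'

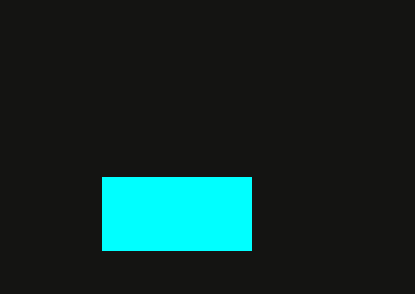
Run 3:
p = 102, q = 177, s = 251, t = 250, col = 'cyan'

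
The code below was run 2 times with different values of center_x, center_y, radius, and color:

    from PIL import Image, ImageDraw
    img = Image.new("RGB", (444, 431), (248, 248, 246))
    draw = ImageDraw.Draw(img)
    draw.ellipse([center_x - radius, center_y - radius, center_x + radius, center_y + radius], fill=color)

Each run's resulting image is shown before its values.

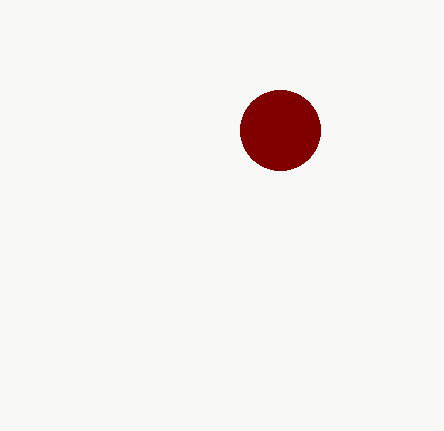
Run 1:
center_x = 280
center_y = 130
radius = 40
color = 'maroon'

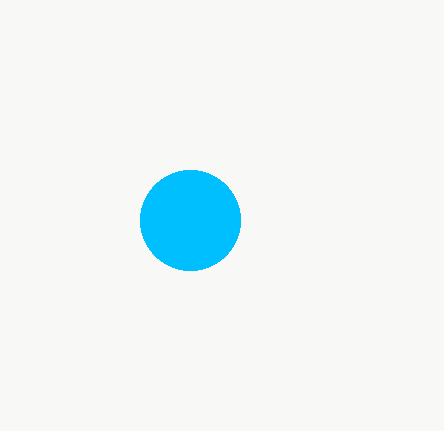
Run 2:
center_x = 190
center_y = 220
radius = 50
color = 'deepskyblue'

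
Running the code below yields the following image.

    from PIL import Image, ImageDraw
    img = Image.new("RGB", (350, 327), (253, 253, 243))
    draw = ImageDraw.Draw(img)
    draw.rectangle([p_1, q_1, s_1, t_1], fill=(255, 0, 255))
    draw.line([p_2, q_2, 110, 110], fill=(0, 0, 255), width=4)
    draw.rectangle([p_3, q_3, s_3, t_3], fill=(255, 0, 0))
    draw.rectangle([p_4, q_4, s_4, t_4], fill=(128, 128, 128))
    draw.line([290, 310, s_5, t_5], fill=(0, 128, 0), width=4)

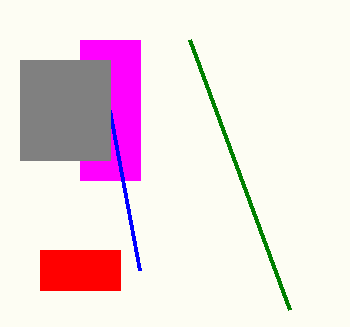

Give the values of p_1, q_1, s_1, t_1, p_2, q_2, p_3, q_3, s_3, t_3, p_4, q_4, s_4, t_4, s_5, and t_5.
p_1 = 80
q_1 = 40
s_1 = 140
t_1 = 180
p_2 = 140
q_2 = 270
p_3 = 40
q_3 = 250
s_3 = 120
t_3 = 290
p_4 = 20
q_4 = 60
s_4 = 110
t_4 = 160
s_5 = 190
t_5 = 40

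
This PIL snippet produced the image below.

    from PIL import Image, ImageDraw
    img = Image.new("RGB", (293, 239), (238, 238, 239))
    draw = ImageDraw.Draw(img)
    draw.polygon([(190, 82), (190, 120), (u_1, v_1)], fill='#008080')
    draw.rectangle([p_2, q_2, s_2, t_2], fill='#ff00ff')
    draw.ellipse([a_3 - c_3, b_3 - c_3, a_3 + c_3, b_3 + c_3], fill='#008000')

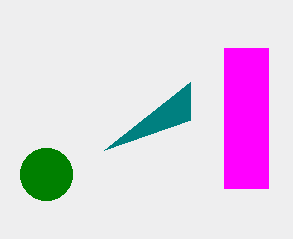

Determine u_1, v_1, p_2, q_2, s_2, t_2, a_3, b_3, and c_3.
u_1 = 104, v_1 = 150, p_2 = 224, q_2 = 48, s_2 = 268, t_2 = 188, a_3 = 46, b_3 = 174, c_3 = 26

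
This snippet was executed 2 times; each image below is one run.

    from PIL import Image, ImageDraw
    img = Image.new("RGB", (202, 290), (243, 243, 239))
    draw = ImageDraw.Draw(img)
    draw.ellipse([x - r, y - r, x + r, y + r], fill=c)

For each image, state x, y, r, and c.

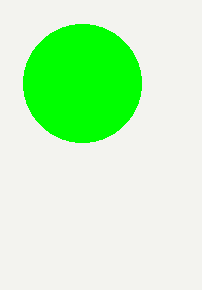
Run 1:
x = 82; y = 83; r = 59; c = 'lime'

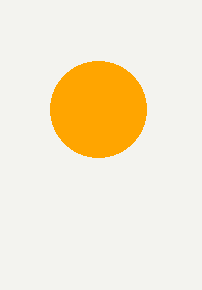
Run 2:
x = 98
y = 109
r = 48
c = 'orange'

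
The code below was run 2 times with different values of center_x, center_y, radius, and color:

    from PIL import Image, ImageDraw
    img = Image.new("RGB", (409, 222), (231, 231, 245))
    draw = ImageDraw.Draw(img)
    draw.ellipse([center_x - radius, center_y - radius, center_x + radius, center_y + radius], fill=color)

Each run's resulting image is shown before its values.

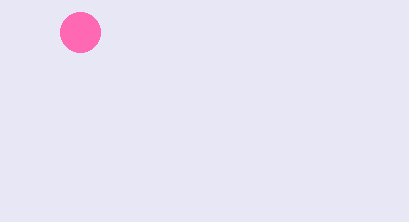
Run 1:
center_x = 80
center_y = 32
radius = 20
color = 'hotpink'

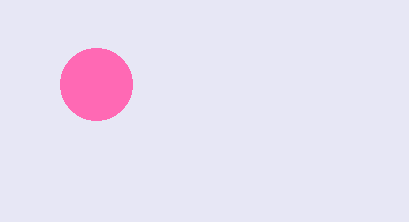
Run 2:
center_x = 96, center_y = 84, radius = 36, color = 'hotpink'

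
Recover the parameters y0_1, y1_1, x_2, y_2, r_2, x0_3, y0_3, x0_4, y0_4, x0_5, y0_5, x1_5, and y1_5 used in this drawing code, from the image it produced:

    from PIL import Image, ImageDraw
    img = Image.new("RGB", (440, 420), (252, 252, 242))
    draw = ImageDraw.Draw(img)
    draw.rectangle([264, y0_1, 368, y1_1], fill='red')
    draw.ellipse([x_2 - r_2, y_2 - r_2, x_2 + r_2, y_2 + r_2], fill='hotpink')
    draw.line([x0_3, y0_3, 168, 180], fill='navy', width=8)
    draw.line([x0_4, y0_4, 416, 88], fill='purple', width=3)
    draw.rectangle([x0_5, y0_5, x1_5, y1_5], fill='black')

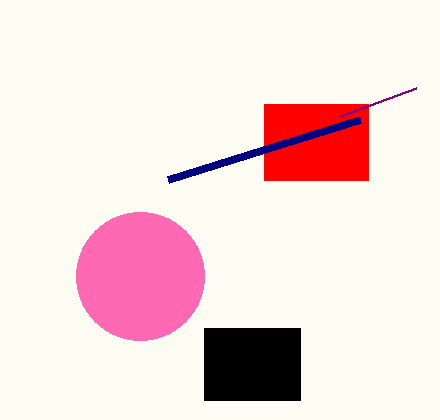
y0_1 = 104, y1_1 = 180, x_2 = 140, y_2 = 276, r_2 = 64, x0_3 = 360, y0_3 = 120, x0_4 = 340, y0_4 = 116, x0_5 = 204, y0_5 = 328, x1_5 = 300, y1_5 = 400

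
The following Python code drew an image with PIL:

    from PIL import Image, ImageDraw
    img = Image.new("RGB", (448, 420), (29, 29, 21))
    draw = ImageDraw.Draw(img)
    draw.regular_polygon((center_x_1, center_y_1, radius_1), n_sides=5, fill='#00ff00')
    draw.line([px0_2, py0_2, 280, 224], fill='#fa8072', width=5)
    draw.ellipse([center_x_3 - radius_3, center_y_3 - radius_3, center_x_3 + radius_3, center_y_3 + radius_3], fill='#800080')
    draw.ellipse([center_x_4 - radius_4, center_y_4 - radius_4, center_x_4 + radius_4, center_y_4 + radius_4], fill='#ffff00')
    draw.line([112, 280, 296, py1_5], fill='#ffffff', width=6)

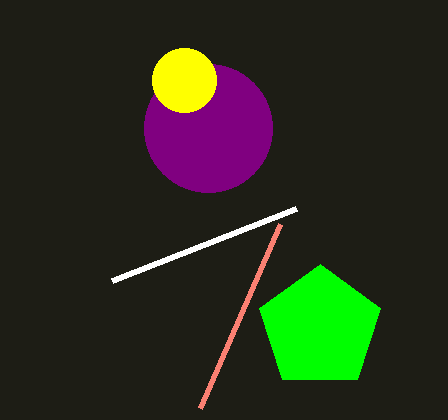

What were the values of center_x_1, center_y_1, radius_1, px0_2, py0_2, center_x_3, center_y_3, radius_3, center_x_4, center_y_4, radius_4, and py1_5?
center_x_1 = 320, center_y_1 = 328, radius_1 = 64, px0_2 = 200, py0_2 = 408, center_x_3 = 208, center_y_3 = 128, radius_3 = 64, center_x_4 = 184, center_y_4 = 80, radius_4 = 32, py1_5 = 208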